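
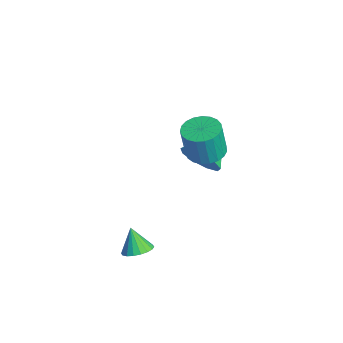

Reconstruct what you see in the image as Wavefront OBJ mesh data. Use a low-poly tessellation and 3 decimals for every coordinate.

v 1.462 1.086 1.479
v 2.146 0.621 1.408
v 2.142 0.389 2.89
v 1.458 0.854 2.961
v 2.278 0.936 1.458
v 2.274 0.704 2.939
v 2.269 1.277 1.511
v 2.265 1.045 2.993
v 2.12 1.585 1.559
v 2.117 1.352 3.041
v 1.858 1.807 1.593
v 1.854 1.574 3.075
v 1.527 1.904 1.608
v 1.524 1.671 3.089
v 1.185 1.859 1.6
v 1.181 1.627 3.082
v 0.891 1.681 1.571
v 0.887 1.449 3.053
v 0.695 1.401 1.527
v 0.691 1.168 3.008
v 0.632 1.065 1.474
v 0.628 0.833 2.956
v 0.713 0.734 1.422
v 0.709 0.501 2.904
v 0.923 0.463 1.38
v 0.919 0.231 2.862
v 1.226 0.3 1.355
v 1.222 0.068 2.837
v 1.57 0.273 1.352
v 1.566 0.041 2.834
v 1.895 0.387 1.37
v 1.892 0.154 2.852
v -1.142 1.787 -1.652
v -0.662 1.643 -0.798
v -2.098 3.133 -0.888
v -0.329 2.095 -1.178
v -0.377 2.402 -1.78
v -0.783 2.421 -2.321
v -1.356 2.144 -2.55
v -1.83 1.699 -2.359
v -1.981 1.295 -1.836
v -1.74 1.121 -1.228
v -1.219 1.259 -0.818
v 2.219 -2.056 -3.334
v 2.812 -2.112 -3.005
v 1.661 -2.164 -2.346
v 2.761 -1.814 -3.001
v 2.602 -1.563 -3.063
v 2.368 -1.411 -3.179
v 2.105 -1.385 -3.325
v 1.864 -1.493 -3.473
v 1.693 -1.712 -3.594
v 1.627 -1.999 -3.663
v 1.678 -2.297 -3.667
v 1.836 -2.548 -3.605
v 2.071 -2.701 -3.489
v 2.334 -2.726 -3.343
v 2.575 -2.618 -3.195
v 2.746 -2.399 -3.074
f 2 1 5
f 2 5 3
f 3 5 6
f 3 6 4
f 5 1 7
f 5 7 6
f 6 7 8
f 6 8 4
f 7 1 9
f 7 9 8
f 8 9 10
f 8 10 4
f 9 1 11
f 9 11 10
f 10 11 12
f 10 12 4
f 11 1 13
f 11 13 12
f 12 13 14
f 12 14 4
f 13 1 15
f 13 15 14
f 14 15 16
f 14 16 4
f 15 1 17
f 15 17 16
f 16 17 18
f 16 18 4
f 17 1 19
f 17 19 18
f 18 19 20
f 18 20 4
f 19 1 21
f 19 21 20
f 20 21 22
f 20 22 4
f 21 1 23
f 21 23 22
f 22 23 24
f 22 24 4
f 23 1 25
f 23 25 24
f 24 25 26
f 24 26 4
f 25 1 27
f 25 27 26
f 26 27 28
f 26 28 4
f 27 1 29
f 27 29 28
f 28 29 30
f 28 30 4
f 29 1 31
f 29 31 30
f 30 31 32
f 30 32 4
f 31 1 2
f 31 2 32
f 32 2 3
f 32 3 4
f 34 33 36
f 34 36 35
f 36 33 37
f 36 37 35
f 37 33 38
f 37 38 35
f 38 33 39
f 38 39 35
f 39 33 40
f 39 40 35
f 40 33 41
f 40 41 35
f 41 33 42
f 41 42 35
f 42 33 43
f 42 43 35
f 43 33 34
f 43 34 35
f 45 44 47
f 45 47 46
f 47 44 48
f 47 48 46
f 48 44 49
f 48 49 46
f 49 44 50
f 49 50 46
f 50 44 51
f 50 51 46
f 51 44 52
f 51 52 46
f 52 44 53
f 52 53 46
f 53 44 54
f 53 54 46
f 54 44 55
f 54 55 46
f 55 44 56
f 55 56 46
f 56 44 57
f 56 57 46
f 57 44 58
f 57 58 46
f 58 44 59
f 58 59 46
f 59 44 45
f 59 45 46



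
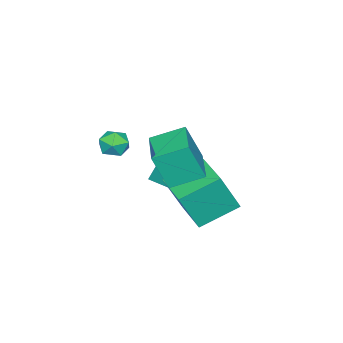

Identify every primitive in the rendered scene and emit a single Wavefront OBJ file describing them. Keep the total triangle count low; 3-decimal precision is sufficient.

v -0.182 -2.731 2.033
v 0.415 -3.04 2.044
v -0.635 -3.62 1.596
v -0.038 -3.929 1.607
v -0.357 -3.795 2.184
v -0.077 -3.246 2.454
v -0.143 -3.414 1.186
v 0.137 -2.865 1.456
v 0.44 -3.463 1.52
v 0.307 -3.698 2.136
v -0.527 -2.962 1.504
v -0.66 -3.197 2.12
v -0.101 0.443 2.481
v 0.214 -0.062 3.955
v 1.299 1.475 2.536
v 1.614 0.97 4.01
v 0.666 -0.57 1.97
v 0.981 -1.075 3.444
v 2.066 0.462 2.025
v 2.381 -0.043 3.499
v -3.235 -3.598 -1.323
v -3.318 -3.23 -0.364
v -3.548 -2.477 -1.78
v -3.632 -2.11 -0.821
v -2.328 -3.35 -1.339
v -2.412 -2.983 -0.38
v -2.642 -2.23 -1.796
v -2.725 -1.862 -0.837
v -0.019 -0.332 -0.446
v 0.571 -0.797 1.168
v -1.262 0.595 0.275
v -0.672 0.131 1.889
v 0.992 1.009 -0.429
v 1.582 0.545 1.185
v -0.251 1.937 0.292
v 0.339 1.472 1.906
f 1 12 6
f 1 6 2
f 1 2 8
f 1 8 11
f 1 11 12
f 2 6 10
f 6 12 5
f 12 11 3
f 11 8 7
f 8 2 9
f 4 10 5
f 4 5 3
f 4 3 7
f 4 7 9
f 4 9 10
f 5 10 6
f 3 5 12
f 7 3 11
f 9 7 8
f 10 9 2
f 14 16 13
f 17 14 13
f 13 16 15
f 15 17 13
f 14 20 16
f 18 14 17
f 18 20 14
f 16 20 15
f 19 17 15
f 15 20 19
f 19 18 17
f 20 18 19
f 22 24 21
f 25 22 21
f 21 24 23
f 23 25 21
f 22 28 24
f 26 22 25
f 26 28 22
f 24 28 23
f 27 25 23
f 23 28 27
f 27 26 25
f 28 26 27
f 30 32 29
f 33 30 29
f 29 32 31
f 31 33 29
f 30 36 32
f 34 30 33
f 34 36 30
f 32 36 31
f 35 33 31
f 31 36 35
f 35 34 33
f 36 34 35



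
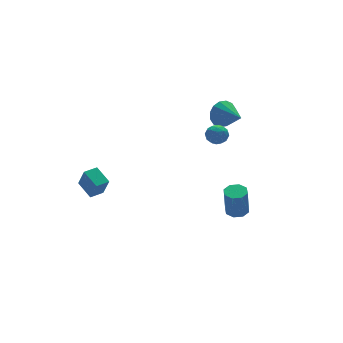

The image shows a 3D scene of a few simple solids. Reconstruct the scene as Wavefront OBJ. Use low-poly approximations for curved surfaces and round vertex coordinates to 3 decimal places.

v 3.681 0.411 2.356
v 4.043 0.707 3.137
v 3.919 -1.111 2.824
v 3.582 0.662 3.226
v 3.148 0.55 3.081
v 2.857 0.4 2.743
v 2.786 0.254 2.3
v 2.955 0.149 1.873
v 3.319 0.115 1.576
v 3.779 0.16 1.487
v 4.213 0.272 1.632
v 4.505 0.422 1.97
v 4.575 0.568 2.412
v 4.406 0.673 2.839
v 2.335 -0.647 2.226
v 2.908 -1.019 2.191
v 1.732 -1.561 2.069
v 2.305 -1.933 2.034
v 2.114 -1.654 2.628
v 2.487 -1.089 2.725
v 2.153 -1.491 1.535
v 2.526 -0.926 1.632
v 2.795 -1.541 1.764
v 2.771 -1.641 2.44
v 1.869 -0.939 1.82
v 1.845 -1.039 2.496
v 2.674 -0.753 2.223
v 1.966 -1.827 2.037
v 1.854 -1.663 2.387
v 2.19 -1.881 2.366
v 2.427 -0.794 2.536
v 2.763 -1.013 2.516
v 2.297 -1.386 2.773
v 1.877 -1.567 1.744
v 2.213 -1.786 1.724
v 2.45 -0.699 1.894
v 2.786 -0.917 1.873
v 2.343 -1.194 1.487
v 2.945 -1.278 1.951
v 2.59 -1.815 1.858
v 2.501 -1.555 1.565
v 2.72 -1.224 1.622
v 2.931 -1.337 2.348
v 2.576 -1.874 2.255
v 2.464 -1.71 2.605
v 2.683 -1.378 2.662
v 2.864 -1.644 2.097
v 2.064 -0.706 2.005
v 1.709 -1.243 1.912
v 1.957 -1.202 1.598
v 2.176 -0.87 1.655
v 2.05 -0.765 2.402
v 1.695 -1.302 2.309
v 1.92 -1.356 2.638
v 2.139 -1.025 2.695
v 1.776 -0.936 2.163
v 2.695 -2.877 -3.145
v 3.149 -3.37 -3.137
v 2.939 -3.535 -1.407
v 2.485 -3.043 -1.415
v 3.36 -2.908 -3.067
v 3.15 -3.073 -1.337
v 3.181 -2.428 -3.043
v 2.971 -2.593 -1.313
v 2.718 -2.211 -3.078
v 2.507 -2.376 -1.349
v 2.241 -2.385 -3.153
v 2.031 -2.55 -1.423
v 2.03 -2.847 -3.223
v 1.82 -3.012 -1.493
v 2.209 -3.327 -3.247
v 1.999 -3.492 -1.517
v 2.673 -3.544 -3.211
v 2.462 -3.709 -1.482
v -4.233 0.867 -2.016
v -4.142 0.309 -0.79
v -4.399 1.962 -1.505
v -4.307 1.405 -0.279
v -3.393 0.995 -2.021
v -3.301 0.438 -0.795
v -3.558 2.091 -1.51
v -3.467 1.533 -0.284
f 2 1 4
f 2 4 3
f 4 1 5
f 4 5 3
f 5 1 6
f 5 6 3
f 6 1 7
f 6 7 3
f 7 1 8
f 7 8 3
f 8 1 9
f 8 9 3
f 9 1 10
f 9 10 3
f 10 1 11
f 10 11 3
f 11 1 12
f 11 12 3
f 12 1 13
f 12 13 3
f 13 1 14
f 13 14 3
f 14 1 2
f 14 2 3
f 15 52 31
f 52 26 55
f 31 55 20
f 52 55 31
f 15 31 27
f 31 20 32
f 27 32 16
f 31 32 27
f 15 27 36
f 27 16 37
f 36 37 22
f 27 37 36
f 15 36 48
f 36 22 51
f 48 51 25
f 36 51 48
f 15 48 52
f 48 25 56
f 52 56 26
f 48 56 52
f 16 32 43
f 32 20 46
f 43 46 24
f 32 46 43
f 20 55 33
f 55 26 54
f 33 54 19
f 55 54 33
f 26 56 53
f 56 25 49
f 53 49 17
f 56 49 53
f 25 51 50
f 51 22 38
f 50 38 21
f 51 38 50
f 22 37 42
f 37 16 39
f 42 39 23
f 37 39 42
f 18 44 30
f 44 24 45
f 30 45 19
f 44 45 30
f 18 30 28
f 30 19 29
f 28 29 17
f 30 29 28
f 18 28 35
f 28 17 34
f 35 34 21
f 28 34 35
f 18 35 40
f 35 21 41
f 40 41 23
f 35 41 40
f 18 40 44
f 40 23 47
f 44 47 24
f 40 47 44
f 19 45 33
f 45 24 46
f 33 46 20
f 45 46 33
f 17 29 53
f 29 19 54
f 53 54 26
f 29 54 53
f 21 34 50
f 34 17 49
f 50 49 25
f 34 49 50
f 23 41 42
f 41 21 38
f 42 38 22
f 41 38 42
f 24 47 43
f 47 23 39
f 43 39 16
f 47 39 43
f 58 57 61
f 58 61 59
f 59 61 62
f 59 62 60
f 61 57 63
f 61 63 62
f 62 63 64
f 62 64 60
f 63 57 65
f 63 65 64
f 64 65 66
f 64 66 60
f 65 57 67
f 65 67 66
f 66 67 68
f 66 68 60
f 67 57 69
f 67 69 68
f 68 69 70
f 68 70 60
f 69 57 71
f 69 71 70
f 70 71 72
f 70 72 60
f 71 57 73
f 71 73 72
f 72 73 74
f 72 74 60
f 73 57 58
f 73 58 74
f 74 58 59
f 74 59 60
f 76 78 75
f 79 76 75
f 75 78 77
f 77 79 75
f 76 82 78
f 80 76 79
f 80 82 76
f 78 82 77
f 81 79 77
f 77 82 81
f 81 80 79
f 82 80 81



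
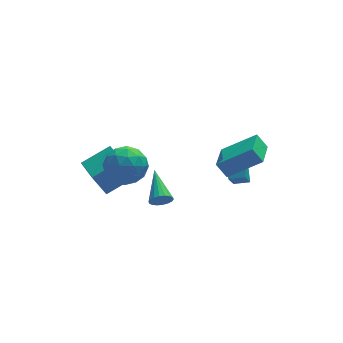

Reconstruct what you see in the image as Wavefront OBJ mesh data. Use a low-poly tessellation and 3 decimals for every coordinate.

v -4.122 0.02 -3.622
v -4.822 0.025 -2.117
v -4.352 1.519 -3.734
v -5.052 1.524 -2.229
v -2.548 0.316 -2.891
v -3.248 0.321 -1.386
v -2.778 1.815 -3.003
v -3.478 1.82 -1.498
v -4.23 -2.199 1.454
v -3.63 -2.539 2.37
v -4.09 -3.901 0.73
v -3.49 -4.241 1.646
v -4.604 -3.991 1.751
v -4.69 -2.939 2.198
v -3.03 -3.501 0.902
v -3.116 -2.449 1.349
v -2.888 -3.344 2.028
v -3.861 -3.647 2.553
v -3.859 -2.793 0.547
v -4.832 -3.096 1.072
v -3.942 -2.22 1.976
v -3.778 -4.22 1.124
v -4.433 -4.073 1.186
v -4.08 -4.273 1.724
v -4.565 -2.455 1.875
v -4.213 -2.655 2.413
v -4.785 -3.508 2.049
v -3.507 -3.785 0.687
v -3.155 -3.985 1.225
v -3.64 -2.167 1.376
v -3.287 -2.367 1.914
v -2.935 -2.932 1.051
v -3.154 -2.893 2.313
v -3.072 -3.893 1.887
v -2.801 -3.458 1.45
v -2.852 -2.84 1.713
v -3.725 -3.071 2.621
v -3.643 -4.071 2.196
v -4.298 -3.924 2.258
v -4.348 -3.306 2.521
v -3.289 -3.544 2.42
v -4.077 -2.369 0.904
v -3.995 -3.369 0.479
v -3.372 -3.134 0.579
v -3.422 -2.516 0.842
v -4.648 -2.547 1.213
v -4.566 -3.547 0.787
v -4.868 -3.6 1.387
v -4.919 -2.982 1.65
v -4.431 -2.896 0.68
v -1.652 -1.285 -3.542
v -1.268 -1.491 -3.086
v -1.508 0.585 -2.818
v -1.09 -1.424 -3.293
v -1.023 -1.331 -3.548
v -1.081 -1.228 -3.803
v -1.252 -1.136 -4.005
v -1.502 -1.074 -4.116
v -1.782 -1.054 -4.113
v -2.035 -1.079 -3.997
v -2.213 -1.145 -3.791
v -2.28 -1.239 -3.535
v -2.222 -1.342 -3.281
v -2.052 -1.434 -3.078
v -1.802 -1.496 -2.967
v -1.522 -1.516 -2.97
v 2.088 -1.222 -3.172
v 1.589 -1.97 -1.983
v 2.327 0.276 -2.131
v 1.828 -0.472 -0.942
v 2.872 -1.468 -2.998
v 2.373 -2.216 -1.809
v 3.111 0.03 -1.957
v 2.612 -0.718 -0.768
v 0.72 -4.521 0.729
v 0.289 -4.154 1.454
v 1.413 -3.03 0.385
v 0.983 -2.663 1.11
v 2.337 -4.997 1.93
v 1.907 -4.63 2.655
v 3.031 -3.506 1.586
v 2.6 -3.139 2.311
f 2 4 1
f 5 2 1
f 1 4 3
f 3 5 1
f 2 8 4
f 6 2 5
f 6 8 2
f 4 8 3
f 7 5 3
f 3 8 7
f 7 6 5
f 8 6 7
f 9 46 25
f 46 20 49
f 25 49 14
f 46 49 25
f 9 25 21
f 25 14 26
f 21 26 10
f 25 26 21
f 9 21 30
f 21 10 31
f 30 31 16
f 21 31 30
f 9 30 42
f 30 16 45
f 42 45 19
f 30 45 42
f 9 42 46
f 42 19 50
f 46 50 20
f 42 50 46
f 10 26 37
f 26 14 40
f 37 40 18
f 26 40 37
f 14 49 27
f 49 20 48
f 27 48 13
f 49 48 27
f 20 50 47
f 50 19 43
f 47 43 11
f 50 43 47
f 19 45 44
f 45 16 32
f 44 32 15
f 45 32 44
f 16 31 36
f 31 10 33
f 36 33 17
f 31 33 36
f 12 38 24
f 38 18 39
f 24 39 13
f 38 39 24
f 12 24 22
f 24 13 23
f 22 23 11
f 24 23 22
f 12 22 29
f 22 11 28
f 29 28 15
f 22 28 29
f 12 29 34
f 29 15 35
f 34 35 17
f 29 35 34
f 12 34 38
f 34 17 41
f 38 41 18
f 34 41 38
f 13 39 27
f 39 18 40
f 27 40 14
f 39 40 27
f 11 23 47
f 23 13 48
f 47 48 20
f 23 48 47
f 15 28 44
f 28 11 43
f 44 43 19
f 28 43 44
f 17 35 36
f 35 15 32
f 36 32 16
f 35 32 36
f 18 41 37
f 41 17 33
f 37 33 10
f 41 33 37
f 52 51 54
f 52 54 53
f 54 51 55
f 54 55 53
f 55 51 56
f 55 56 53
f 56 51 57
f 56 57 53
f 57 51 58
f 57 58 53
f 58 51 59
f 58 59 53
f 59 51 60
f 59 60 53
f 60 51 61
f 60 61 53
f 61 51 62
f 61 62 53
f 62 51 63
f 62 63 53
f 63 51 64
f 63 64 53
f 64 51 65
f 64 65 53
f 65 51 66
f 65 66 53
f 66 51 52
f 66 52 53
f 68 70 67
f 71 68 67
f 67 70 69
f 69 71 67
f 68 74 70
f 72 68 71
f 72 74 68
f 70 74 69
f 73 71 69
f 69 74 73
f 73 72 71
f 74 72 73
f 76 78 75
f 79 76 75
f 75 78 77
f 77 79 75
f 76 82 78
f 80 76 79
f 80 82 76
f 78 82 77
f 81 79 77
f 77 82 81
f 81 80 79
f 82 80 81



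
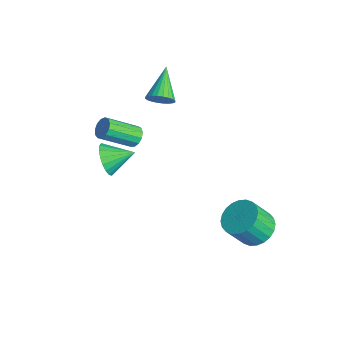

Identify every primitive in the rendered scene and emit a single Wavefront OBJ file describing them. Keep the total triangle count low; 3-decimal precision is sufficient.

v -2.503 -0.901 -0.119
v -2.272 -0.605 0.336
v -2.466 -2.143 1.434
v -2.697 -2.439 0.979
v -2.601 -0.555 0.348
v -2.794 -2.093 1.447
v -2.898 -0.614 0.212
v -3.092 -2.152 1.311
v -3.07 -0.765 -0.029
v -3.264 -2.303 1.07
v -3.062 -0.959 -0.299
v -3.256 -2.497 0.8
v -2.877 -1.134 -0.512
v -3.07 -2.672 0.587
v -2.573 -1.236 -0.6
v -2.766 -2.774 0.498
v -2.247 -1.231 -0.536
v -2.44 -2.769 0.563
v -2.002 -1.121 -0.339
v -2.196 -2.659 0.759
v -1.916 -0.942 -0.073
v -2.11 -2.48 1.026
v -2.017 -0.749 0.179
v -2.211 -2.287 1.277
v 2.717 3.085 -3.836
v 3.47 3.611 -3.442
v 3.416 2.722 -2.15
v 2.663 2.195 -2.544
v 3.162 3.814 -3.316
v 3.108 2.924 -2.023
v 2.785 3.905 -3.268
v 2.731 3.015 -1.976
v 2.399 3.872 -3.308
v 2.345 2.982 -2.015
v 2.06 3.719 -3.427
v 2.006 2.829 -2.135
v 1.822 3.469 -3.609
v 1.768 2.579 -2.317
v 1.72 3.161 -3.826
v 1.666 2.271 -2.533
v 1.77 2.841 -4.044
v 1.716 1.951 -2.751
v 1.964 2.558 -4.23
v 1.91 1.669 -2.938
v 2.272 2.356 -4.357
v 2.218 1.466 -3.064
v 2.649 2.265 -4.404
v 2.595 1.375 -3.112
v 3.035 2.298 -4.365
v 2.981 1.408 -3.072
v 3.374 2.451 -4.245
v 3.32 1.561 -2.953
v 3.612 2.701 -4.063
v 3.558 1.811 -2.771
v 3.714 3.009 -3.847
v 3.66 2.119 -2.554
v 3.664 3.329 -3.629
v 3.61 2.439 -2.336
v -2.613 0.415 2.159
v -2.14 0.657 2.645
v -4.027 1.285 3.101
v -2.137 0.865 2.457
v -2.206 1.005 2.223
v -2.337 1.055 1.98
v -2.511 1.008 1.764
v -2.699 0.87 1.608
v -2.875 0.663 1.536
v -3.011 0.418 1.559
v -3.086 0.173 1.673
v -3.089 -0.036 1.861
v -3.019 -0.176 2.094
v -2.888 -0.226 2.337
v -2.715 -0.179 2.554
v -2.526 -0.041 2.709
v -2.351 0.166 2.782
v -2.215 0.411 2.759
v -0.49 -3.045 0.918
v -0.128 -3.471 1.61
v -0.03 -1.835 1.422
v 0.165 -3.472 1.343
v 0.328 -3.388 0.992
v 0.329 -3.236 0.626
v 0.167 -3.046 0.318
v -0.124 -2.856 0.129
v -0.488 -2.704 0.096
v -0.853 -2.619 0.226
v -1.146 -2.619 0.493
v -1.309 -2.703 0.844
v -1.31 -2.855 1.21
v -1.148 -3.044 1.518
v -0.857 -3.234 1.707
v -0.493 -3.387 1.74
f 2 1 5
f 2 5 3
f 3 5 6
f 3 6 4
f 5 1 7
f 5 7 6
f 6 7 8
f 6 8 4
f 7 1 9
f 7 9 8
f 8 9 10
f 8 10 4
f 9 1 11
f 9 11 10
f 10 11 12
f 10 12 4
f 11 1 13
f 11 13 12
f 12 13 14
f 12 14 4
f 13 1 15
f 13 15 14
f 14 15 16
f 14 16 4
f 15 1 17
f 15 17 16
f 16 17 18
f 16 18 4
f 17 1 19
f 17 19 18
f 18 19 20
f 18 20 4
f 19 1 21
f 19 21 20
f 20 21 22
f 20 22 4
f 21 1 23
f 21 23 22
f 22 23 24
f 22 24 4
f 23 1 2
f 23 2 24
f 24 2 3
f 24 3 4
f 26 25 29
f 26 29 27
f 27 29 30
f 27 30 28
f 29 25 31
f 29 31 30
f 30 31 32
f 30 32 28
f 31 25 33
f 31 33 32
f 32 33 34
f 32 34 28
f 33 25 35
f 33 35 34
f 34 35 36
f 34 36 28
f 35 25 37
f 35 37 36
f 36 37 38
f 36 38 28
f 37 25 39
f 37 39 38
f 38 39 40
f 38 40 28
f 39 25 41
f 39 41 40
f 40 41 42
f 40 42 28
f 41 25 43
f 41 43 42
f 42 43 44
f 42 44 28
f 43 25 45
f 43 45 44
f 44 45 46
f 44 46 28
f 45 25 47
f 45 47 46
f 46 47 48
f 46 48 28
f 47 25 49
f 47 49 48
f 48 49 50
f 48 50 28
f 49 25 51
f 49 51 50
f 50 51 52
f 50 52 28
f 51 25 53
f 51 53 52
f 52 53 54
f 52 54 28
f 53 25 55
f 53 55 54
f 54 55 56
f 54 56 28
f 55 25 57
f 55 57 56
f 56 57 58
f 56 58 28
f 57 25 26
f 57 26 58
f 58 26 27
f 58 27 28
f 60 59 62
f 60 62 61
f 62 59 63
f 62 63 61
f 63 59 64
f 63 64 61
f 64 59 65
f 64 65 61
f 65 59 66
f 65 66 61
f 66 59 67
f 66 67 61
f 67 59 68
f 67 68 61
f 68 59 69
f 68 69 61
f 69 59 70
f 69 70 61
f 70 59 71
f 70 71 61
f 71 59 72
f 71 72 61
f 72 59 73
f 72 73 61
f 73 59 74
f 73 74 61
f 74 59 75
f 74 75 61
f 75 59 76
f 75 76 61
f 76 59 60
f 76 60 61
f 78 77 80
f 78 80 79
f 80 77 81
f 80 81 79
f 81 77 82
f 81 82 79
f 82 77 83
f 82 83 79
f 83 77 84
f 83 84 79
f 84 77 85
f 84 85 79
f 85 77 86
f 85 86 79
f 86 77 87
f 86 87 79
f 87 77 88
f 87 88 79
f 88 77 89
f 88 89 79
f 89 77 90
f 89 90 79
f 90 77 91
f 90 91 79
f 91 77 92
f 91 92 79
f 92 77 78
f 92 78 79



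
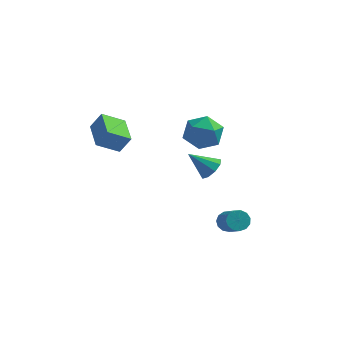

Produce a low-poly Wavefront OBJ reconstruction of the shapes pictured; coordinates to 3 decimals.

v 0.008 4.168 0.614
v 1.204 4.217 0.438
v 0.276 2.903 2.082
v 1.472 2.952 1.906
v 0.885 3.914 2.344
v 0.719 4.696 1.437
v 0.761 2.424 1.083
v 0.595 3.206 0.176
v 1.669 3.139 0.728
v 1.746 4.06 1.507
v -0.266 3.06 1.013
v -0.189 3.981 1.792
v -2.674 -0.839 2.175
v -3.764 -1.436 2.923
v -3.423 0.795 2.39
v -4.512 0.197 3.138
v -2.088 -0.697 3.142
v -3.177 -1.295 3.89
v -2.836 0.936 3.357
v -3.926 0.339 4.105
v 2.572 1.562 -4.187
v 3.019 1.404 -4.661
v 3.794 0.139 -3.506
v 3.348 0.298 -3.033
v 3.173 1.683 -4.459
v 3.948 0.418 -3.304
v 3.136 1.924 -4.17
v 3.912 0.659 -3.016
v 2.92 2.05 -3.887
v 3.696 0.785 -2.733
v 2.594 2.021 -3.7
v 3.37 0.756 -2.545
v 2.261 1.847 -3.667
v 3.036 0.582 -2.512
v 2.026 1.582 -3.799
v 2.802 0.317 -2.644
v 1.965 1.311 -4.055
v 2.741 0.046 -2.9
v 2.097 1.12 -4.353
v 2.873 -0.145 -3.198
v 2.379 1.069 -4.598
v 3.155 -0.195 -3.443
v 2.723 1.175 -4.713
v 3.499 -0.09 -3.558
v 2.077 -0.732 1.555
v 2.594 -0.929 2.09
v 0.923 -0.908 2.605
v 2.519 -0.407 2.095
v 2.237 -0.038 1.847
v 1.88 0.006 1.462
v 1.615 -0.295 1.121
v 1.566 -0.801 0.983
v 1.756 -1.275 1.112
v 2.096 -1.495 1.449
v 2.427 -1.358 1.835
f 1 12 6
f 1 6 2
f 1 2 8
f 1 8 11
f 1 11 12
f 2 6 10
f 6 12 5
f 12 11 3
f 11 8 7
f 8 2 9
f 4 10 5
f 4 5 3
f 4 3 7
f 4 7 9
f 4 9 10
f 5 10 6
f 3 5 12
f 7 3 11
f 9 7 8
f 10 9 2
f 14 16 13
f 17 14 13
f 13 16 15
f 15 17 13
f 14 20 16
f 18 14 17
f 18 20 14
f 16 20 15
f 19 17 15
f 15 20 19
f 19 18 17
f 20 18 19
f 22 21 25
f 22 25 23
f 23 25 26
f 23 26 24
f 25 21 27
f 25 27 26
f 26 27 28
f 26 28 24
f 27 21 29
f 27 29 28
f 28 29 30
f 28 30 24
f 29 21 31
f 29 31 30
f 30 31 32
f 30 32 24
f 31 21 33
f 31 33 32
f 32 33 34
f 32 34 24
f 33 21 35
f 33 35 34
f 34 35 36
f 34 36 24
f 35 21 37
f 35 37 36
f 36 37 38
f 36 38 24
f 37 21 39
f 37 39 38
f 38 39 40
f 38 40 24
f 39 21 41
f 39 41 40
f 40 41 42
f 40 42 24
f 41 21 43
f 41 43 42
f 42 43 44
f 42 44 24
f 43 21 22
f 43 22 44
f 44 22 23
f 44 23 24
f 46 45 48
f 46 48 47
f 48 45 49
f 48 49 47
f 49 45 50
f 49 50 47
f 50 45 51
f 50 51 47
f 51 45 52
f 51 52 47
f 52 45 53
f 52 53 47
f 53 45 54
f 53 54 47
f 54 45 55
f 54 55 47
f 55 45 46
f 55 46 47



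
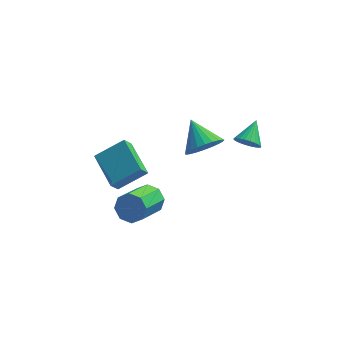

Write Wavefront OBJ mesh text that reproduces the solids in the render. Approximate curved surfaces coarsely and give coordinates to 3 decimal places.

v -2.314 -2.794 -2.42
v -1.807 -2.588 -1.732
v -2.598 -4.321 -0.631
v -3.106 -4.526 -1.32
v -2.412 -2.293 -1.703
v -3.203 -4.026 -0.602
v -2.96 -2.292 -2.095
v -3.751 -4.025 -0.994
v -3.13 -2.584 -2.677
v -3.921 -4.317 -1.576
v -2.822 -2.999 -3.109
v -3.613 -4.732 -2.008
v -2.217 -3.294 -3.138
v -3.008 -5.027 -2.037
v -1.669 -3.295 -2.746
v -2.46 -5.028 -1.645
v -1.499 -3.003 -2.164
v -2.29 -4.736 -1.063
v 0.458 -2.142 1.502
v 0.848 -2.562 2.393
v -0.298 -0.858 2.438
v 1.153 -2.304 2.285
v 1.352 -2.022 2.059
v 1.415 -1.757 1.747
v 1.332 -1.551 1.398
v 1.116 -1.435 1.065
v 0.8 -1.427 0.798
v 0.432 -1.527 0.638
v 0.068 -1.721 0.61
v -0.237 -1.979 0.718
v -0.436 -2.262 0.945
v -0.499 -2.527 1.256
v -0.416 -2.733 1.605
v -0.2 -2.849 1.939
v 0.116 -2.857 2.205
v 0.484 -2.757 2.365
v -3.795 -3.351 -1.023
v -4.12 -3.769 -0.284
v -4.752 -1.585 -0.445
v -5.078 -2.004 0.294
v -2.322 -2.856 -0.094
v -2.648 -3.275 0.645
v -3.28 -1.091 0.484
v -3.605 -1.509 1.223
v 2.56 -3.733 3.635
v 3.225 -3.98 3.652
v 2.96 -2.607 4.345
v 3.228 -3.834 3.417
v 3.129 -3.671 3.216
v 2.944 -3.519 3.078
v 2.7 -3.398 3.025
v 2.435 -3.329 3.065
v 2.188 -3.322 3.192
v 1.999 -3.376 3.386
v 1.894 -3.486 3.618
v 1.891 -3.633 3.853
v 1.99 -3.795 4.055
v 2.176 -3.948 4.193
v 2.42 -4.068 4.246
v 2.685 -4.137 4.206
v 2.931 -4.145 4.079
v 3.121 -4.09 3.885
f 2 1 5
f 2 5 3
f 3 5 6
f 3 6 4
f 5 1 7
f 5 7 6
f 6 7 8
f 6 8 4
f 7 1 9
f 7 9 8
f 8 9 10
f 8 10 4
f 9 1 11
f 9 11 10
f 10 11 12
f 10 12 4
f 11 1 13
f 11 13 12
f 12 13 14
f 12 14 4
f 13 1 15
f 13 15 14
f 14 15 16
f 14 16 4
f 15 1 17
f 15 17 16
f 16 17 18
f 16 18 4
f 17 1 2
f 17 2 18
f 18 2 3
f 18 3 4
f 20 19 22
f 20 22 21
f 22 19 23
f 22 23 21
f 23 19 24
f 23 24 21
f 24 19 25
f 24 25 21
f 25 19 26
f 25 26 21
f 26 19 27
f 26 27 21
f 27 19 28
f 27 28 21
f 28 19 29
f 28 29 21
f 29 19 30
f 29 30 21
f 30 19 31
f 30 31 21
f 31 19 32
f 31 32 21
f 32 19 33
f 32 33 21
f 33 19 34
f 33 34 21
f 34 19 35
f 34 35 21
f 35 19 36
f 35 36 21
f 36 19 20
f 36 20 21
f 38 40 37
f 41 38 37
f 37 40 39
f 39 41 37
f 38 44 40
f 42 38 41
f 42 44 38
f 40 44 39
f 43 41 39
f 39 44 43
f 43 42 41
f 44 42 43
f 46 45 48
f 46 48 47
f 48 45 49
f 48 49 47
f 49 45 50
f 49 50 47
f 50 45 51
f 50 51 47
f 51 45 52
f 51 52 47
f 52 45 53
f 52 53 47
f 53 45 54
f 53 54 47
f 54 45 55
f 54 55 47
f 55 45 56
f 55 56 47
f 56 45 57
f 56 57 47
f 57 45 58
f 57 58 47
f 58 45 59
f 58 59 47
f 59 45 60
f 59 60 47
f 60 45 61
f 60 61 47
f 61 45 62
f 61 62 47
f 62 45 46
f 62 46 47



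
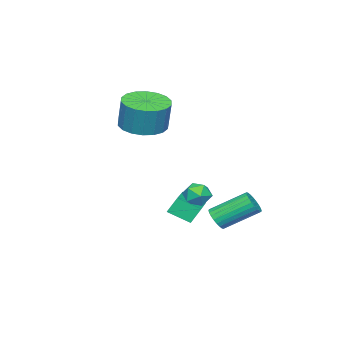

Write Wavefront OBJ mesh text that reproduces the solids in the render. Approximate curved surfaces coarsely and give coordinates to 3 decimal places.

v -2.501 -2.636 3.009
v -1.984 -1.75 2.744
v -1.782 -1.437 4.187
v -2.299 -2.324 4.451
v -2.432 -1.605 2.775
v -2.23 -1.292 4.218
v -2.893 -1.664 2.853
v -2.692 -1.351 4.295
v -3.277 -1.916 2.961
v -3.076 -1.603 4.404
v -3.507 -2.311 3.078
v -3.306 -1.998 4.521
v -3.538 -2.77 3.182
v -3.336 -2.457 4.625
v -3.363 -3.203 3.252
v -3.162 -2.89 4.694
v -3.018 -3.523 3.273
v -2.816 -3.21 4.716
v -2.57 -3.668 3.242
v -2.368 -3.355 4.685
v -2.108 -3.609 3.165
v -1.907 -3.296 4.607
v -1.724 -3.357 3.056
v -1.523 -3.044 4.499
v -1.494 -2.962 2.939
v -1.293 -2.649 4.382
v -1.464 -2.503 2.835
v -1.262 -2.19 4.278
v -1.638 -2.07 2.766
v -1.437 -1.757 4.208
v -3.364 -0.087 -1.188
v -3.022 -1.013 -0.658
v -1.591 0.795 -0.792
v -1.249 -0.13 -0.262
v -3.051 -0.39 -1.918
v -2.709 -1.315 -1.388
v -1.278 0.493 -1.522
v -0.936 -0.433 -0.992
v -1.749 1.411 -1.272
v -1.231 1.603 -1.094
v -2.033 2.88 -0.131
v -2.551 2.689 -0.308
v -1.261 1.725 -1.282
v -2.064 3.003 -0.319
v -1.366 1.8 -1.468
v -2.168 3.078 -0.505
v -1.529 1.815 -1.625
v -2.331 3.093 -0.661
v -1.725 1.769 -1.727
v -2.527 3.047 -0.764
v -1.925 1.669 -1.76
v -2.727 2.947 -0.797
v -2.098 1.529 -1.719
v -2.901 2.807 -0.756
v -2.218 1.371 -1.61
v -3.021 2.649 -0.647
v -2.267 1.22 -1.449
v -3.069 2.497 -0.486
v -2.236 1.097 -1.261
v -3.039 2.375 -0.298
v -2.132 1.022 -1.075
v -2.934 2.3 -0.112
v -1.969 1.007 -0.919
v -2.771 2.285 0.045
v -1.773 1.053 -0.816
v -2.575 2.331 0.147
v -1.573 1.153 -0.783
v -2.375 2.431 0.18
v -1.399 1.293 -0.824
v -2.202 2.571 0.139
v -1.279 1.451 -0.933
v -2.082 2.729 0.03
v -0.4 1.839 0.993
v -0.009 2.313 0.775
v 0.349 1.127 0.785
v 0.74 1.601 0.567
v 0.596 1.562 1.202
v 0.133 2.003 1.331
v 0.207 1.437 0.229
v -0.256 1.878 0.358
v 0.366 2.065 0.304
v 0.606 2.143 0.905
v -0.266 1.297 0.655
v -0.026 1.375 1.256
f 2 1 5
f 2 5 3
f 3 5 6
f 3 6 4
f 5 1 7
f 5 7 6
f 6 7 8
f 6 8 4
f 7 1 9
f 7 9 8
f 8 9 10
f 8 10 4
f 9 1 11
f 9 11 10
f 10 11 12
f 10 12 4
f 11 1 13
f 11 13 12
f 12 13 14
f 12 14 4
f 13 1 15
f 13 15 14
f 14 15 16
f 14 16 4
f 15 1 17
f 15 17 16
f 16 17 18
f 16 18 4
f 17 1 19
f 17 19 18
f 18 19 20
f 18 20 4
f 19 1 21
f 19 21 20
f 20 21 22
f 20 22 4
f 21 1 23
f 21 23 22
f 22 23 24
f 22 24 4
f 23 1 25
f 23 25 24
f 24 25 26
f 24 26 4
f 25 1 27
f 25 27 26
f 26 27 28
f 26 28 4
f 27 1 29
f 27 29 28
f 28 29 30
f 28 30 4
f 29 1 2
f 29 2 30
f 30 2 3
f 30 3 4
f 32 34 31
f 35 32 31
f 31 34 33
f 33 35 31
f 32 38 34
f 36 32 35
f 36 38 32
f 34 38 33
f 37 35 33
f 33 38 37
f 37 36 35
f 38 36 37
f 40 39 43
f 40 43 41
f 41 43 44
f 41 44 42
f 43 39 45
f 43 45 44
f 44 45 46
f 44 46 42
f 45 39 47
f 45 47 46
f 46 47 48
f 46 48 42
f 47 39 49
f 47 49 48
f 48 49 50
f 48 50 42
f 49 39 51
f 49 51 50
f 50 51 52
f 50 52 42
f 51 39 53
f 51 53 52
f 52 53 54
f 52 54 42
f 53 39 55
f 53 55 54
f 54 55 56
f 54 56 42
f 55 39 57
f 55 57 56
f 56 57 58
f 56 58 42
f 57 39 59
f 57 59 58
f 58 59 60
f 58 60 42
f 59 39 61
f 59 61 60
f 60 61 62
f 60 62 42
f 61 39 63
f 61 63 62
f 62 63 64
f 62 64 42
f 63 39 65
f 63 65 64
f 64 65 66
f 64 66 42
f 65 39 67
f 65 67 66
f 66 67 68
f 66 68 42
f 67 39 69
f 67 69 68
f 68 69 70
f 68 70 42
f 69 39 71
f 69 71 70
f 70 71 72
f 70 72 42
f 71 39 40
f 71 40 72
f 72 40 41
f 72 41 42
f 73 84 78
f 73 78 74
f 73 74 80
f 73 80 83
f 73 83 84
f 74 78 82
f 78 84 77
f 84 83 75
f 83 80 79
f 80 74 81
f 76 82 77
f 76 77 75
f 76 75 79
f 76 79 81
f 76 81 82
f 77 82 78
f 75 77 84
f 79 75 83
f 81 79 80
f 82 81 74



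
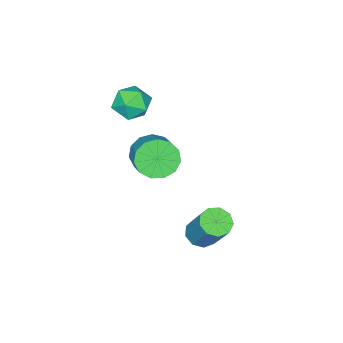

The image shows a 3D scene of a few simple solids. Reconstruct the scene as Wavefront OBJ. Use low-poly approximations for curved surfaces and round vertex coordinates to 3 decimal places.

v 1.076 -1.46 0.728
v 1.484 -1.44 0.091
v 1.896 -2.22 1.229
v 2.304 -2.2 0.592
v 2.257 -1.585 1.03
v 1.75 -1.115 0.72
v 1.63 -2.545 0.6
v 1.123 -2.075 0.29
v 1.826 -2.111 0.011
v 2.214 -1.517 0.277
v 1.166 -2.143 1.043
v 1.554 -1.549 1.309
v 1.305 -1.282 -2.031
v 1.788 -1.16 -2.657
v 2.437 -0.336 -1.996
v 1.955 -0.458 -1.369
v 1.451 -0.863 -2.696
v 2.1 -0.039 -2.035
v 1.068 -0.699 -2.524
v 1.717 0.125 -1.863
v 0.76 -0.72 -2.196
v 1.409 0.104 -1.535
v 0.626 -0.92 -1.815
v 1.275 -0.096 -1.153
v 0.707 -1.235 -1.502
v 1.356 -0.41 -0.841
v 0.978 -1.564 -1.357
v 1.627 -0.74 -0.696
v 1.353 -1.804 -1.426
v 2.002 -0.98 -0.765
v 1.713 -1.879 -1.687
v 2.362 -1.054 -1.026
v 1.944 -1.764 -2.057
v 2.593 -0.939 -1.396
v 1.972 -1.496 -2.418
v 2.621 -0.671 -1.757
v 2.139 1.656 -3.943
v 2.7 1.729 -4.109
v 3.002 2.597 -2.703
v 2.441 2.524 -2.537
v 2.474 2.033 -4.248
v 2.776 2.902 -2.842
v 2.092 2.161 -4.245
v 2.394 3.029 -2.838
v 1.731 2.052 -4.1
v 2.033 2.92 -2.694
v 1.561 1.758 -3.882
v 1.863 2.626 -2.476
v 1.662 1.416 -3.693
v 1.964 2.284 -2.286
v 1.986 1.186 -3.62
v 2.288 2.055 -2.214
v 2.381 1.177 -3.699
v 2.683 2.045 -2.293
v 2.664 1.391 -3.892
v 2.966 2.259 -2.486
f 1 12 6
f 1 6 2
f 1 2 8
f 1 8 11
f 1 11 12
f 2 6 10
f 6 12 5
f 12 11 3
f 11 8 7
f 8 2 9
f 4 10 5
f 4 5 3
f 4 3 7
f 4 7 9
f 4 9 10
f 5 10 6
f 3 5 12
f 7 3 11
f 9 7 8
f 10 9 2
f 14 13 17
f 14 17 15
f 15 17 18
f 15 18 16
f 17 13 19
f 17 19 18
f 18 19 20
f 18 20 16
f 19 13 21
f 19 21 20
f 20 21 22
f 20 22 16
f 21 13 23
f 21 23 22
f 22 23 24
f 22 24 16
f 23 13 25
f 23 25 24
f 24 25 26
f 24 26 16
f 25 13 27
f 25 27 26
f 26 27 28
f 26 28 16
f 27 13 29
f 27 29 28
f 28 29 30
f 28 30 16
f 29 13 31
f 29 31 30
f 30 31 32
f 30 32 16
f 31 13 33
f 31 33 32
f 32 33 34
f 32 34 16
f 33 13 35
f 33 35 34
f 34 35 36
f 34 36 16
f 35 13 14
f 35 14 36
f 36 14 15
f 36 15 16
f 38 37 41
f 38 41 39
f 39 41 42
f 39 42 40
f 41 37 43
f 41 43 42
f 42 43 44
f 42 44 40
f 43 37 45
f 43 45 44
f 44 45 46
f 44 46 40
f 45 37 47
f 45 47 46
f 46 47 48
f 46 48 40
f 47 37 49
f 47 49 48
f 48 49 50
f 48 50 40
f 49 37 51
f 49 51 50
f 50 51 52
f 50 52 40
f 51 37 53
f 51 53 52
f 52 53 54
f 52 54 40
f 53 37 55
f 53 55 54
f 54 55 56
f 54 56 40
f 55 37 38
f 55 38 56
f 56 38 39
f 56 39 40



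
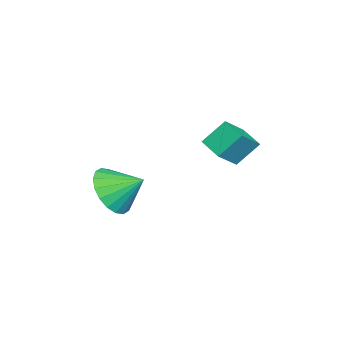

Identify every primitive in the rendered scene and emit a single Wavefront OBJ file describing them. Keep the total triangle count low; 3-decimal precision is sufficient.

v -1.364 -1.813 -2.175
v -0.933 -2.271 -1.49
v -1.316 -0.827 -1.545
v -0.619 -2.137 -1.723
v -0.452 -1.939 -2.046
v -0.465 -1.716 -2.394
v -0.657 -1.512 -2.699
v -0.988 -1.367 -2.9
v -1.394 -1.311 -2.957
v -1.794 -1.354 -2.86
v -2.109 -1.488 -2.627
v -2.276 -1.686 -2.304
v -2.263 -1.909 -1.956
v -2.071 -2.113 -1.651
v -1.739 -2.258 -1.45
v -1.333 -2.314 -1.392
v -1.76 1.36 -0.254
v -2.093 1.973 0.49
v -1.198 1.974 -0.507
v -1.531 2.587 0.237
v -1.049 0.973 0.383
v -1.382 1.586 1.127
v -0.487 1.587 0.13
v -0.82 2.2 0.874
f 2 1 4
f 2 4 3
f 4 1 5
f 4 5 3
f 5 1 6
f 5 6 3
f 6 1 7
f 6 7 3
f 7 1 8
f 7 8 3
f 8 1 9
f 8 9 3
f 9 1 10
f 9 10 3
f 10 1 11
f 10 11 3
f 11 1 12
f 11 12 3
f 12 1 13
f 12 13 3
f 13 1 14
f 13 14 3
f 14 1 15
f 14 15 3
f 15 1 16
f 15 16 3
f 16 1 2
f 16 2 3
f 18 20 17
f 21 18 17
f 17 20 19
f 19 21 17
f 18 24 20
f 22 18 21
f 22 24 18
f 20 24 19
f 23 21 19
f 19 24 23
f 23 22 21
f 24 22 23



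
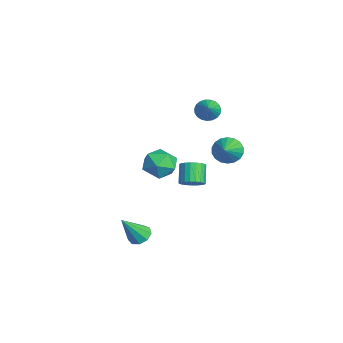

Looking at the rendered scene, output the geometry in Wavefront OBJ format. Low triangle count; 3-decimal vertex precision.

v -1.27 2.037 -2.502
v -0.907 1.534 -2.062
v -1.788 1.76 -1.078
v -2.15 2.263 -1.518
v -0.758 1.803 -1.991
v -1.639 2.029 -1.007
v -0.698 2.113 -2.007
v -1.578 2.339 -1.023
v -0.736 2.409 -2.11
v -1.617 2.635 -1.126
v -0.866 2.641 -2.28
v -1.747 2.868 -1.296
v -1.066 2.769 -2.488
v -1.947 2.995 -1.504
v -1.302 2.77 -2.699
v -2.183 2.996 -1.715
v -1.531 2.644 -2.876
v -2.412 2.871 -1.892
v -1.716 2.414 -2.988
v -2.597 2.64 -2.004
v -1.823 2.118 -3.016
v -2.704 2.344 -2.032
v -1.835 1.808 -2.955
v -2.716 2.034 -1.971
v -1.749 1.538 -2.816
v -2.63 1.764 -1.832
v -1.58 1.354 -2.623
v -2.461 1.58 -1.638
v -1.357 1.288 -2.408
v -2.238 1.514 -1.424
v -1.119 1.352 -2.21
v -2 1.578 -1.226
v 1.413 -1.477 -4.529
v 2.093 -1.605 -4.791
v 1.847 -2.563 -2.871
v 2.091 -1.181 -4.514
v 1.772 -0.896 -4.243
v 1.285 -0.883 -4.107
v 0.857 -1.147 -4.168
v 0.69 -1.566 -4.398
v 0.861 -1.943 -4.69
v 1.29 -2.101 -4.906
v 1.776 -1.968 -4.946
v 0.626 -0.154 1.711
v 1.154 0.658 1.203
v 1.626 -1.338 0.857
v 2.154 -0.526 0.349
v 2.291 -0.68 1.422
v 1.673 0.052 1.951
v 1.107 -0.732 0.109
v 0.489 -0 0.638
v 1.451 0.301 0.213
v 2.183 0.333 1.025
v 0.597 -1.013 1.035
v 1.329 -0.981 1.847
v 0.969 3.506 1.347
v 1.503 3.777 0.689
v 2.331 2.974 2.233
v 1.478 4.098 0.92
v 1.353 4.302 1.235
v 1.151 4.348 1.573
v 0.914 4.227 1.866
v 0.687 3.964 2.056
v 0.516 3.61 2.106
v 0.435 3.236 2.006
v 0.459 2.915 1.775
v 0.585 2.711 1.459
v 0.787 2.665 1.121
v 1.024 2.786 0.828
v 1.251 3.049 0.638
v 1.422 3.403 0.588
v -1.13 2.864 3.417
v -0.721 2.741 2.813
v 0.05 2.636 4.263
v -0.689 3.045 2.851
v -0.734 3.317 2.987
v -0.847 3.511 3.197
v -1.01 3.593 3.445
v -1.193 3.549 3.689
v -1.365 3.387 3.885
v -1.496 3.134 4
v -1.565 2.834 4.015
v -1.558 2.539 3.926
v -1.477 2.301 3.749
v -1.336 2.16 3.515
v -1.16 2.141 3.264
v -0.978 2.246 3.039
v -0.823 2.459 2.879
f 2 1 5
f 2 5 3
f 3 5 6
f 3 6 4
f 5 1 7
f 5 7 6
f 6 7 8
f 6 8 4
f 7 1 9
f 7 9 8
f 8 9 10
f 8 10 4
f 9 1 11
f 9 11 10
f 10 11 12
f 10 12 4
f 11 1 13
f 11 13 12
f 12 13 14
f 12 14 4
f 13 1 15
f 13 15 14
f 14 15 16
f 14 16 4
f 15 1 17
f 15 17 16
f 16 17 18
f 16 18 4
f 17 1 19
f 17 19 18
f 18 19 20
f 18 20 4
f 19 1 21
f 19 21 20
f 20 21 22
f 20 22 4
f 21 1 23
f 21 23 22
f 22 23 24
f 22 24 4
f 23 1 25
f 23 25 24
f 24 25 26
f 24 26 4
f 25 1 27
f 25 27 26
f 26 27 28
f 26 28 4
f 27 1 29
f 27 29 28
f 28 29 30
f 28 30 4
f 29 1 31
f 29 31 30
f 30 31 32
f 30 32 4
f 31 1 2
f 31 2 32
f 32 2 3
f 32 3 4
f 34 33 36
f 34 36 35
f 36 33 37
f 36 37 35
f 37 33 38
f 37 38 35
f 38 33 39
f 38 39 35
f 39 33 40
f 39 40 35
f 40 33 41
f 40 41 35
f 41 33 42
f 41 42 35
f 42 33 43
f 42 43 35
f 43 33 34
f 43 34 35
f 44 55 49
f 44 49 45
f 44 45 51
f 44 51 54
f 44 54 55
f 45 49 53
f 49 55 48
f 55 54 46
f 54 51 50
f 51 45 52
f 47 53 48
f 47 48 46
f 47 46 50
f 47 50 52
f 47 52 53
f 48 53 49
f 46 48 55
f 50 46 54
f 52 50 51
f 53 52 45
f 57 56 59
f 57 59 58
f 59 56 60
f 59 60 58
f 60 56 61
f 60 61 58
f 61 56 62
f 61 62 58
f 62 56 63
f 62 63 58
f 63 56 64
f 63 64 58
f 64 56 65
f 64 65 58
f 65 56 66
f 65 66 58
f 66 56 67
f 66 67 58
f 67 56 68
f 67 68 58
f 68 56 69
f 68 69 58
f 69 56 70
f 69 70 58
f 70 56 71
f 70 71 58
f 71 56 57
f 71 57 58
f 73 72 75
f 73 75 74
f 75 72 76
f 75 76 74
f 76 72 77
f 76 77 74
f 77 72 78
f 77 78 74
f 78 72 79
f 78 79 74
f 79 72 80
f 79 80 74
f 80 72 81
f 80 81 74
f 81 72 82
f 81 82 74
f 82 72 83
f 82 83 74
f 83 72 84
f 83 84 74
f 84 72 85
f 84 85 74
f 85 72 86
f 85 86 74
f 86 72 87
f 86 87 74
f 87 72 88
f 87 88 74
f 88 72 73
f 88 73 74



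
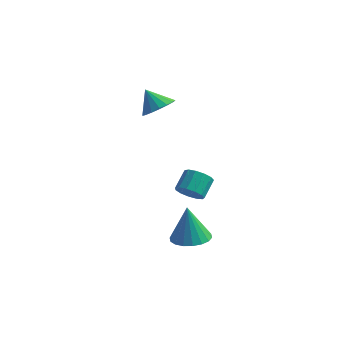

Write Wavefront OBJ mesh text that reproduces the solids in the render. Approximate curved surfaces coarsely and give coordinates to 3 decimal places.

v 0.958 -3.518 -0.794
v 1.589 -3.629 -0.633
v 1.572 -2.812 -0.006
v 0.942 -2.702 -0.166
v 1.594 -3.403 -0.928
v 1.578 -2.586 -0.301
v 1.397 -3.213 -1.18
v 1.381 -2.396 -0.553
v 1.061 -3.12 -1.31
v 1.045 -2.303 -0.682
v 0.693 -3.154 -1.275
v 0.676 -2.337 -0.648
v 0.408 -3.303 -1.088
v 0.392 -2.486 -0.461
v 0.298 -3.521 -0.807
v 0.282 -2.704 -0.18
v 0.398 -3.738 -0.522
v 0.382 -2.921 0.105
v 0.675 -3.885 -0.323
v 0.659 -3.068 0.304
v 1.043 -3.916 -0.274
v 1.026 -3.099 0.354
v 1.383 -3.821 -0.389
v 1.367 -3.004 0.238
v 0.736 -3.008 -3.912
v 1.564 -2.667 -3.817
v 0.504 -2.932 -2.148
v 1.337 -2.339 -3.861
v 0.991 -2.145 -3.915
v 0.595 -2.121 -3.968
v 0.226 -2.273 -4.01
v -0.041 -2.57 -4.033
v -0.154 -2.954 -4.031
v -0.091 -3.349 -4.006
v 0.135 -3.676 -3.962
v 0.481 -3.871 -3.908
v 0.877 -3.895 -3.855
v 1.246 -3.743 -3.813
v 1.513 -3.446 -3.791
v 1.626 -3.061 -3.792
v -2.057 -0.88 2.137
v -1.412 -0.775 2.632
v -2.763 -0.82 3.043
v -1.513 -0.409 2.529
v -1.738 -0.152 2.337
v -2.037 -0.061 2.099
v -2.34 -0.158 1.869
v -2.578 -0.42 1.701
v -2.698 -0.788 1.633
v -2.67 -1.177 1.68
v -2.502 -1.497 1.832
v -2.233 -1.677 2.053
v -1.923 -1.673 2.294
v -1.644 -1.488 2.499
v -1.459 -1.164 2.621
f 2 1 5
f 2 5 3
f 3 5 6
f 3 6 4
f 5 1 7
f 5 7 6
f 6 7 8
f 6 8 4
f 7 1 9
f 7 9 8
f 8 9 10
f 8 10 4
f 9 1 11
f 9 11 10
f 10 11 12
f 10 12 4
f 11 1 13
f 11 13 12
f 12 13 14
f 12 14 4
f 13 1 15
f 13 15 14
f 14 15 16
f 14 16 4
f 15 1 17
f 15 17 16
f 16 17 18
f 16 18 4
f 17 1 19
f 17 19 18
f 18 19 20
f 18 20 4
f 19 1 21
f 19 21 20
f 20 21 22
f 20 22 4
f 21 1 23
f 21 23 22
f 22 23 24
f 22 24 4
f 23 1 2
f 23 2 24
f 24 2 3
f 24 3 4
f 26 25 28
f 26 28 27
f 28 25 29
f 28 29 27
f 29 25 30
f 29 30 27
f 30 25 31
f 30 31 27
f 31 25 32
f 31 32 27
f 32 25 33
f 32 33 27
f 33 25 34
f 33 34 27
f 34 25 35
f 34 35 27
f 35 25 36
f 35 36 27
f 36 25 37
f 36 37 27
f 37 25 38
f 37 38 27
f 38 25 39
f 38 39 27
f 39 25 40
f 39 40 27
f 40 25 26
f 40 26 27
f 42 41 44
f 42 44 43
f 44 41 45
f 44 45 43
f 45 41 46
f 45 46 43
f 46 41 47
f 46 47 43
f 47 41 48
f 47 48 43
f 48 41 49
f 48 49 43
f 49 41 50
f 49 50 43
f 50 41 51
f 50 51 43
f 51 41 52
f 51 52 43
f 52 41 53
f 52 53 43
f 53 41 54
f 53 54 43
f 54 41 55
f 54 55 43
f 55 41 42
f 55 42 43



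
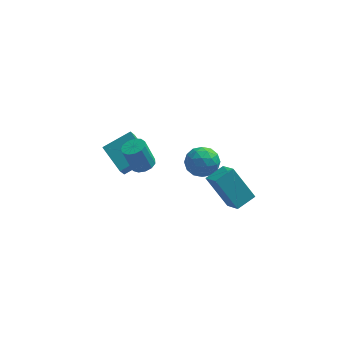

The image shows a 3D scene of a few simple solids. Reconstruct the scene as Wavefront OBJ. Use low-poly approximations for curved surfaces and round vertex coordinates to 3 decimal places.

v -4.32 3.938 -3.419
v -4.524 3.384 -2.575
v -2.832 4.566 -2.648
v -3.035 4.012 -1.804
v -3.365 2.528 -4.116
v -3.568 1.974 -3.272
v -1.876 3.156 -3.345
v -2.08 2.602 -2.501
v -2.28 -0.257 -0.433
v -1.889 0.274 -0.313
v -2.39 0.308 1.154
v -2.78 -0.223 1.033
v -2.222 0.41 -0.429
v -2.722 0.445 1.037
v -2.572 0.335 -0.547
v -3.073 0.369 0.919
v -2.83 0.071 -0.629
v -3.33 0.106 0.838
v -2.913 -0.297 -0.648
v -3.414 -0.262 0.818
v -2.795 -0.652 -0.6
v -3.296 -0.617 0.867
v -2.513 -0.882 -0.498
v -3.014 -0.847 0.968
v -2.158 -0.914 -0.376
v -2.658 -0.879 1.091
v -1.841 -0.737 -0.272
v -2.341 -0.702 1.195
v -1.663 -0.408 -0.219
v -2.164 -0.373 1.247
v -1.681 -0.031 -0.234
v -2.182 0.003 1.232
v 1.957 -3.13 -1.001
v 2.433 -4.074 -0.279
v 0.864 -2.451 0.607
v 1.34 -3.394 1.329
v 2.84 -2.446 -0.689
v 3.316 -3.389 0.033
v 1.747 -1.766 0.919
v 2.223 -2.71 1.641
v 0.729 -0.49 0.909
v 1.22 -1.005 0.268
v 0.2 -1.795 1.552
v 0.691 -2.31 0.911
v 1.156 -1.815 1.586
v 1.483 -1.009 1.188
v -0.063 -1.791 0.632
v 0.264 -0.985 0.234
v 0.73 -1.809 0.097
v 1.484 -1.824 0.687
v -0.064 -0.976 1.133
v 0.69 -0.991 1.723
v 1.021 -0.633 0.532
v 0.399 -2.167 1.288
v 0.672 -1.877 1.684
v 0.961 -2.179 1.308
v 1.176 -0.635 1.073
v 1.464 -0.938 0.696
v 1.427 -1.414 1.471
v -0.044 -1.862 1.124
v 0.244 -2.165 0.747
v 0.459 -0.621 0.512
v 0.748 -0.923 0.136
v -0.007 -1.386 0.349
v 1.022 -1.408 0.055
v 0.711 -2.175 0.433
v 0.268 -1.87 0.269
v 0.46 -1.396 0.035
v 1.465 -1.417 0.402
v 1.153 -2.184 0.78
v 1.427 -1.893 1.176
v 1.619 -1.419 0.942
v 1.177 -1.889 0.301
v 0.267 -0.616 1.04
v -0.045 -1.383 1.418
v -0.199 -1.381 0.878
v -0.007 -0.907 0.644
v 0.709 -0.625 1.387
v 0.398 -1.392 1.765
v 0.96 -1.404 1.785
v 1.152 -0.93 1.551
v 0.243 -0.911 1.519
f 2 4 1
f 5 2 1
f 1 4 3
f 3 5 1
f 2 8 4
f 6 2 5
f 6 8 2
f 4 8 3
f 7 5 3
f 3 8 7
f 7 6 5
f 8 6 7
f 10 9 13
f 10 13 11
f 11 13 14
f 11 14 12
f 13 9 15
f 13 15 14
f 14 15 16
f 14 16 12
f 15 9 17
f 15 17 16
f 16 17 18
f 16 18 12
f 17 9 19
f 17 19 18
f 18 19 20
f 18 20 12
f 19 9 21
f 19 21 20
f 20 21 22
f 20 22 12
f 21 9 23
f 21 23 22
f 22 23 24
f 22 24 12
f 23 9 25
f 23 25 24
f 24 25 26
f 24 26 12
f 25 9 27
f 25 27 26
f 26 27 28
f 26 28 12
f 27 9 29
f 27 29 28
f 28 29 30
f 28 30 12
f 29 9 31
f 29 31 30
f 30 31 32
f 30 32 12
f 31 9 10
f 31 10 32
f 32 10 11
f 32 11 12
f 34 36 33
f 37 34 33
f 33 36 35
f 35 37 33
f 34 40 36
f 38 34 37
f 38 40 34
f 36 40 35
f 39 37 35
f 35 40 39
f 39 38 37
f 40 38 39
f 41 78 57
f 78 52 81
f 57 81 46
f 78 81 57
f 41 57 53
f 57 46 58
f 53 58 42
f 57 58 53
f 41 53 62
f 53 42 63
f 62 63 48
f 53 63 62
f 41 62 74
f 62 48 77
f 74 77 51
f 62 77 74
f 41 74 78
f 74 51 82
f 78 82 52
f 74 82 78
f 42 58 69
f 58 46 72
f 69 72 50
f 58 72 69
f 46 81 59
f 81 52 80
f 59 80 45
f 81 80 59
f 52 82 79
f 82 51 75
f 79 75 43
f 82 75 79
f 51 77 76
f 77 48 64
f 76 64 47
f 77 64 76
f 48 63 68
f 63 42 65
f 68 65 49
f 63 65 68
f 44 70 56
f 70 50 71
f 56 71 45
f 70 71 56
f 44 56 54
f 56 45 55
f 54 55 43
f 56 55 54
f 44 54 61
f 54 43 60
f 61 60 47
f 54 60 61
f 44 61 66
f 61 47 67
f 66 67 49
f 61 67 66
f 44 66 70
f 66 49 73
f 70 73 50
f 66 73 70
f 45 71 59
f 71 50 72
f 59 72 46
f 71 72 59
f 43 55 79
f 55 45 80
f 79 80 52
f 55 80 79
f 47 60 76
f 60 43 75
f 76 75 51
f 60 75 76
f 49 67 68
f 67 47 64
f 68 64 48
f 67 64 68
f 50 73 69
f 73 49 65
f 69 65 42
f 73 65 69



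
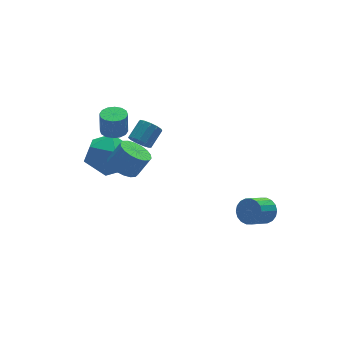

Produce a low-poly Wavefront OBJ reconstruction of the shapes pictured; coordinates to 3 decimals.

v 0.108 1.382 2.003
v 0.49 1.016 1.765
v 1.254 1.452 2.319
v 0.872 1.818 2.557
v 0.481 1.279 1.57
v 1.245 1.715 2.125
v 0.353 1.574 1.514
v 1.117 2.011 2.068
v 0.148 1.809 1.612
v 0.912 2.245 2.167
v -0.07 1.908 1.834
v 0.694 2.344 2.389
v -0.232 1.84 2.11
v 0.532 2.276 2.665
v -0.285 1.626 2.352
v 0.479 2.063 2.907
v -0.214 1.335 2.483
v 0.55 1.772 3.037
v -0.041 1.059 2.461
v 0.723 1.496 3.016
v 0.18 0.885 2.294
v 0.944 1.322 2.849
v 0.378 0.869 2.034
v 1.142 1.306 2.589
v -0.818 2.038 2.68
v -0.28 1.729 2.68
v -0.265 1.753 3.799
v -0.802 2.062 3.8
v -0.198 2.039 2.672
v -0.182 2.063 3.791
v -0.281 2.348 2.666
v -0.266 2.373 3.786
v -0.509 2.575 2.664
v -0.493 2.6 3.784
v -0.819 2.658 2.667
v -0.803 2.682 3.786
v -1.129 2.574 2.673
v -1.113 2.599 3.792
v -1.355 2.347 2.681
v -1.34 2.371 3.8
v -1.438 2.037 2.689
v -1.422 2.061 3.808
v -1.354 1.727 2.694
v -1.339 1.752 3.814
v -1.127 1.5 2.696
v -1.111 1.525 3.816
v -0.817 1.418 2.694
v -0.801 1.442 3.813
v -0.507 1.501 2.688
v -0.491 1.526 3.807
v -1.894 -1.08 3.047
v -1.266 -0.872 2.653
v -0.658 -0.953 3.578
v -1.286 -1.16 3.973
v -1.391 -0.572 2.761
v -0.783 -0.653 3.686
v -1.615 -0.372 2.926
v -1.007 -0.453 3.851
v -1.895 -0.313 3.115
v -1.287 -0.393 4.04
v -2.174 -0.405 3.29
v -1.566 -0.485 4.216
v -2.398 -0.631 3.418
v -1.79 -0.711 4.343
v -2.522 -0.946 3.472
v -1.914 -1.026 4.397
v -2.522 -1.287 3.442
v -1.914 -1.368 4.367
v -2.397 -1.587 3.334
v -1.789 -1.668 4.259
v -2.173 -1.787 3.169
v -1.565 -1.868 4.094
v -1.893 -1.847 2.98
v -1.285 -1.927 3.905
v -1.614 -1.755 2.804
v -1.006 -1.835 3.73
v -1.39 -1.529 2.677
v -0.782 -1.609 3.602
v -1.266 -1.214 2.623
v -0.658 -1.294 3.548
v -2.27 2.121 1.032
v -1.519 2.794 1.736
v -0.981 0.606 1.104
v -0.23 1.279 1.808
v -1.305 0.885 2.257
v -2.102 1.821 2.213
v -0.398 1.579 0.627
v -1.195 2.515 0.583
v -0.362 2.459 1.486
v -0.922 2.029 2.494
v -1.578 1.371 0.346
v -2.138 0.941 1.354
v 3.684 -3.523 -0.295
v 4.047 -3.526 0.268
v 3.099 -3.84 0.878
v 2.736 -3.837 0.315
v 3.946 -3.245 0.256
v 2.998 -3.56 0.865
v 3.793 -3.02 0.134
v 2.845 -3.335 0.744
v 3.619 -2.894 -0.072
v 2.671 -3.209 0.538
v 3.457 -2.893 -0.323
v 2.509 -3.208 0.287
v 3.34 -3.016 -0.568
v 2.393 -3.331 0.042
v 3.292 -3.24 -0.759
v 2.344 -3.555 -0.149
v 3.321 -3.52 -0.858
v 2.373 -3.834 -0.248
v 3.422 -3.8 -0.845
v 2.474 -4.115 -0.236
v 3.575 -4.025 -0.724
v 2.627 -4.34 -0.114
v 3.749 -4.151 -0.518
v 2.801 -4.466 0.092
v 3.911 -4.152 -0.267
v 2.963 -4.467 0.343
v 4.027 -4.029 -0.022
v 3.08 -4.344 0.588
v 4.076 -3.805 0.169
v 3.128 -4.12 0.779
f 2 1 5
f 2 5 3
f 3 5 6
f 3 6 4
f 5 1 7
f 5 7 6
f 6 7 8
f 6 8 4
f 7 1 9
f 7 9 8
f 8 9 10
f 8 10 4
f 9 1 11
f 9 11 10
f 10 11 12
f 10 12 4
f 11 1 13
f 11 13 12
f 12 13 14
f 12 14 4
f 13 1 15
f 13 15 14
f 14 15 16
f 14 16 4
f 15 1 17
f 15 17 16
f 16 17 18
f 16 18 4
f 17 1 19
f 17 19 18
f 18 19 20
f 18 20 4
f 19 1 21
f 19 21 20
f 20 21 22
f 20 22 4
f 21 1 23
f 21 23 22
f 22 23 24
f 22 24 4
f 23 1 2
f 23 2 24
f 24 2 3
f 24 3 4
f 26 25 29
f 26 29 27
f 27 29 30
f 27 30 28
f 29 25 31
f 29 31 30
f 30 31 32
f 30 32 28
f 31 25 33
f 31 33 32
f 32 33 34
f 32 34 28
f 33 25 35
f 33 35 34
f 34 35 36
f 34 36 28
f 35 25 37
f 35 37 36
f 36 37 38
f 36 38 28
f 37 25 39
f 37 39 38
f 38 39 40
f 38 40 28
f 39 25 41
f 39 41 40
f 40 41 42
f 40 42 28
f 41 25 43
f 41 43 42
f 42 43 44
f 42 44 28
f 43 25 45
f 43 45 44
f 44 45 46
f 44 46 28
f 45 25 47
f 45 47 46
f 46 47 48
f 46 48 28
f 47 25 49
f 47 49 48
f 48 49 50
f 48 50 28
f 49 25 26
f 49 26 50
f 50 26 27
f 50 27 28
f 52 51 55
f 52 55 53
f 53 55 56
f 53 56 54
f 55 51 57
f 55 57 56
f 56 57 58
f 56 58 54
f 57 51 59
f 57 59 58
f 58 59 60
f 58 60 54
f 59 51 61
f 59 61 60
f 60 61 62
f 60 62 54
f 61 51 63
f 61 63 62
f 62 63 64
f 62 64 54
f 63 51 65
f 63 65 64
f 64 65 66
f 64 66 54
f 65 51 67
f 65 67 66
f 66 67 68
f 66 68 54
f 67 51 69
f 67 69 68
f 68 69 70
f 68 70 54
f 69 51 71
f 69 71 70
f 70 71 72
f 70 72 54
f 71 51 73
f 71 73 72
f 72 73 74
f 72 74 54
f 73 51 75
f 73 75 74
f 74 75 76
f 74 76 54
f 75 51 77
f 75 77 76
f 76 77 78
f 76 78 54
f 77 51 79
f 77 79 78
f 78 79 80
f 78 80 54
f 79 51 52
f 79 52 80
f 80 52 53
f 80 53 54
f 81 92 86
f 81 86 82
f 81 82 88
f 81 88 91
f 81 91 92
f 82 86 90
f 86 92 85
f 92 91 83
f 91 88 87
f 88 82 89
f 84 90 85
f 84 85 83
f 84 83 87
f 84 87 89
f 84 89 90
f 85 90 86
f 83 85 92
f 87 83 91
f 89 87 88
f 90 89 82
f 94 93 97
f 94 97 95
f 95 97 98
f 95 98 96
f 97 93 99
f 97 99 98
f 98 99 100
f 98 100 96
f 99 93 101
f 99 101 100
f 100 101 102
f 100 102 96
f 101 93 103
f 101 103 102
f 102 103 104
f 102 104 96
f 103 93 105
f 103 105 104
f 104 105 106
f 104 106 96
f 105 93 107
f 105 107 106
f 106 107 108
f 106 108 96
f 107 93 109
f 107 109 108
f 108 109 110
f 108 110 96
f 109 93 111
f 109 111 110
f 110 111 112
f 110 112 96
f 111 93 113
f 111 113 112
f 112 113 114
f 112 114 96
f 113 93 115
f 113 115 114
f 114 115 116
f 114 116 96
f 115 93 117
f 115 117 116
f 116 117 118
f 116 118 96
f 117 93 119
f 117 119 118
f 118 119 120
f 118 120 96
f 119 93 121
f 119 121 120
f 120 121 122
f 120 122 96
f 121 93 94
f 121 94 122
f 122 94 95
f 122 95 96



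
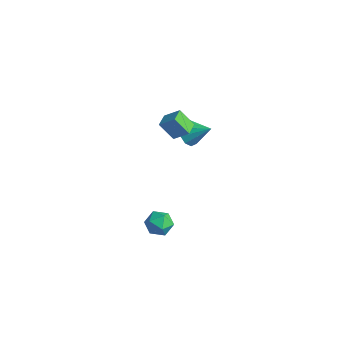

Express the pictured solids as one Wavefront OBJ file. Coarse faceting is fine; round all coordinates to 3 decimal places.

v 2.299 -2.89 -1.58
v 2.792 -3.518 -1.61
v 1.708 -3.402 -0.55
v 2.201 -4.03 -0.58
v 2.482 -3.312 -0.371
v 2.847 -2.995 -1.008
v 1.653 -3.925 -1.152
v 2.018 -3.608 -1.789
v 2.392 -4.158 -1.345
v 2.905 -3.779 -0.863
v 1.595 -3.141 -1.297
v 2.108 -2.762 -0.815
v -3.712 1.646 0.48
v -2.981 2.108 1.176
v -3.058 2.09 -0.502
v -2.328 2.552 0.194
v -3.232 0.908 0.466
v -2.502 1.37 1.162
v -2.579 1.352 -0.516
v -1.848 1.814 0.18
v -4.093 3.665 -2.347
v -3.665 3.821 -3.1
v -2.987 4.275 -1.593
v -3.977 4.253 -2.992
v -4.333 4.46 -2.637
v -4.598 4.364 -2.172
v -4.669 4.001 -1.773
v -4.52 3.51 -1.594
v -4.208 3.078 -1.702
v -3.852 2.87 -2.057
v -3.587 2.966 -2.522
v -3.516 3.329 -2.921
f 1 12 6
f 1 6 2
f 1 2 8
f 1 8 11
f 1 11 12
f 2 6 10
f 6 12 5
f 12 11 3
f 11 8 7
f 8 2 9
f 4 10 5
f 4 5 3
f 4 3 7
f 4 7 9
f 4 9 10
f 5 10 6
f 3 5 12
f 7 3 11
f 9 7 8
f 10 9 2
f 14 16 13
f 17 14 13
f 13 16 15
f 15 17 13
f 14 20 16
f 18 14 17
f 18 20 14
f 16 20 15
f 19 17 15
f 15 20 19
f 19 18 17
f 20 18 19
f 22 21 24
f 22 24 23
f 24 21 25
f 24 25 23
f 25 21 26
f 25 26 23
f 26 21 27
f 26 27 23
f 27 21 28
f 27 28 23
f 28 21 29
f 28 29 23
f 29 21 30
f 29 30 23
f 30 21 31
f 30 31 23
f 31 21 32
f 31 32 23
f 32 21 22
f 32 22 23



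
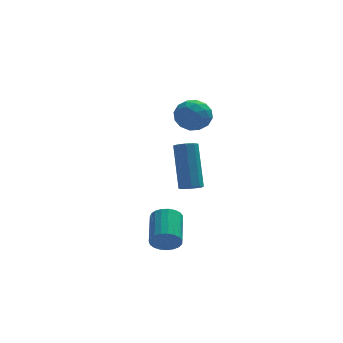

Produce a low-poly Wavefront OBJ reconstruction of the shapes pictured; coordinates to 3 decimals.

v -1.486 0.178 -1.914
v -1.208 -0.174 -1.67
v -1.177 1.09 0.118
v -1.454 1.442 -0.126
v -0.998 0.052 -1.834
v -0.967 1.316 -0.046
v -1.016 0.337 -2.035
v -0.985 1.601 -0.246
v -1.254 0.547 -2.179
v -1.223 1.811 -0.391
v -1.6 0.585 -2.2
v -1.569 1.849 -0.411
v -1.893 0.432 -2.086
v -1.862 1.696 -0.298
v -1.995 0.16 -1.893
v -1.964 1.424 -0.105
v -1.859 -0.103 -1.709
v -1.827 1.161 0.079
v -1.548 -0.235 -1.621
v -1.516 1.029 0.167
v -1.751 0.316 2.294
v -1.206 -0.083 1.847
v -1.854 -0.717 3.093
v -1.309 -1.116 2.646
v -1.08 -0.479 3.09
v -1.016 0.16 2.596
v -2.044 -0.96 2.344
v -1.98 -0.321 1.85
v -1.387 -0.872 1.878
v -0.792 -0.575 2.339
v -2.268 -0.225 2.601
v -1.673 0.072 3.062
v -1.47 0.207 2
v -1.59 -1.007 2.94
v -1.456 -0.632 3.2
v -1.136 -0.867 2.938
v -1.358 0.35 2.44
v -1.038 0.115 2.178
v -0.963 -0.117 2.908
v -2.022 -0.915 2.762
v -1.702 -1.15 2.5
v -1.924 0.067 2.002
v -1.604 -0.168 1.74
v -2.097 -0.683 2.032
v -1.256 -0.491 1.756
v -1.316 -1.098 2.226
v -1.748 -1.006 2.048
v -1.711 -0.631 1.758
v -0.906 -0.317 2.027
v -0.966 -0.924 2.497
v -0.831 -0.549 2.757
v -0.794 -0.174 2.467
v -1.012 -0.78 2.045
v -2.094 0.124 2.443
v -2.154 -0.483 2.913
v -2.266 -0.626 2.473
v -2.229 -0.251 2.183
v -1.744 0.298 2.714
v -1.804 -0.309 3.184
v -1.349 -0.169 3.182
v -1.312 0.206 2.892
v -2.048 -0.02 2.895
v -3.196 -3.437 -2.727
v -2.863 -3.296 -3.254
v -2.571 -1.921 -2.701
v -2.904 -2.063 -2.173
v -3.109 -3.217 -3.321
v -2.816 -1.842 -2.768
v -3.369 -3.176 -3.285
v -3.076 -1.801 -2.732
v -3.6 -3.18 -3.152
v -3.307 -1.806 -2.599
v -3.761 -3.229 -2.945
v -3.468 -1.855 -2.392
v -3.824 -3.314 -2.701
v -3.531 -1.939 -2.148
v -3.779 -3.42 -2.461
v -3.486 -2.046 -1.908
v -3.633 -3.529 -2.267
v -3.34 -2.155 -1.714
v -3.411 -3.622 -2.153
v -3.119 -2.248 -1.6
v -3.153 -3.683 -2.137
v -2.86 -2.309 -1.584
v -2.902 -3.702 -2.224
v -2.609 -2.328 -1.671
v -2.702 -3.675 -2.397
v -2.409 -2.301 -1.844
v -2.587 -3.607 -2.628
v -2.295 -2.232 -2.075
v -2.578 -3.509 -2.875
v -2.285 -2.135 -2.322
v -2.676 -3.399 -3.097
v -2.383 -2.025 -2.544
f 2 1 5
f 2 5 3
f 3 5 6
f 3 6 4
f 5 1 7
f 5 7 6
f 6 7 8
f 6 8 4
f 7 1 9
f 7 9 8
f 8 9 10
f 8 10 4
f 9 1 11
f 9 11 10
f 10 11 12
f 10 12 4
f 11 1 13
f 11 13 12
f 12 13 14
f 12 14 4
f 13 1 15
f 13 15 14
f 14 15 16
f 14 16 4
f 15 1 17
f 15 17 16
f 16 17 18
f 16 18 4
f 17 1 19
f 17 19 18
f 18 19 20
f 18 20 4
f 19 1 2
f 19 2 20
f 20 2 3
f 20 3 4
f 21 58 37
f 58 32 61
f 37 61 26
f 58 61 37
f 21 37 33
f 37 26 38
f 33 38 22
f 37 38 33
f 21 33 42
f 33 22 43
f 42 43 28
f 33 43 42
f 21 42 54
f 42 28 57
f 54 57 31
f 42 57 54
f 21 54 58
f 54 31 62
f 58 62 32
f 54 62 58
f 22 38 49
f 38 26 52
f 49 52 30
f 38 52 49
f 26 61 39
f 61 32 60
f 39 60 25
f 61 60 39
f 32 62 59
f 62 31 55
f 59 55 23
f 62 55 59
f 31 57 56
f 57 28 44
f 56 44 27
f 57 44 56
f 28 43 48
f 43 22 45
f 48 45 29
f 43 45 48
f 24 50 36
f 50 30 51
f 36 51 25
f 50 51 36
f 24 36 34
f 36 25 35
f 34 35 23
f 36 35 34
f 24 34 41
f 34 23 40
f 41 40 27
f 34 40 41
f 24 41 46
f 41 27 47
f 46 47 29
f 41 47 46
f 24 46 50
f 46 29 53
f 50 53 30
f 46 53 50
f 25 51 39
f 51 30 52
f 39 52 26
f 51 52 39
f 23 35 59
f 35 25 60
f 59 60 32
f 35 60 59
f 27 40 56
f 40 23 55
f 56 55 31
f 40 55 56
f 29 47 48
f 47 27 44
f 48 44 28
f 47 44 48
f 30 53 49
f 53 29 45
f 49 45 22
f 53 45 49
f 64 63 67
f 64 67 65
f 65 67 68
f 65 68 66
f 67 63 69
f 67 69 68
f 68 69 70
f 68 70 66
f 69 63 71
f 69 71 70
f 70 71 72
f 70 72 66
f 71 63 73
f 71 73 72
f 72 73 74
f 72 74 66
f 73 63 75
f 73 75 74
f 74 75 76
f 74 76 66
f 75 63 77
f 75 77 76
f 76 77 78
f 76 78 66
f 77 63 79
f 77 79 78
f 78 79 80
f 78 80 66
f 79 63 81
f 79 81 80
f 80 81 82
f 80 82 66
f 81 63 83
f 81 83 82
f 82 83 84
f 82 84 66
f 83 63 85
f 83 85 84
f 84 85 86
f 84 86 66
f 85 63 87
f 85 87 86
f 86 87 88
f 86 88 66
f 87 63 89
f 87 89 88
f 88 89 90
f 88 90 66
f 89 63 91
f 89 91 90
f 90 91 92
f 90 92 66
f 91 63 93
f 91 93 92
f 92 93 94
f 92 94 66
f 93 63 64
f 93 64 94
f 94 64 65
f 94 65 66



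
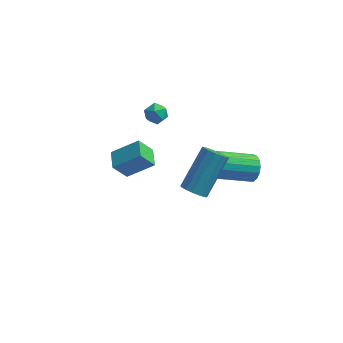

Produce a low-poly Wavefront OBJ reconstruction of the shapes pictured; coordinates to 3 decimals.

v -2.569 0.951 -4.696
v -3.188 0.679 -3.753
v -2.825 1.931 -4.581
v -3.444 1.659 -3.638
v -1.276 1.181 -3.782
v -1.895 0.909 -2.839
v -1.532 2.161 -3.667
v -2.151 1.889 -2.724
v 3.292 1.377 -3.446
v 3.684 1.067 -2.9
v 2 0.333 -2.108
v 1.608 0.643 -2.654
v 3.603 1.388 -2.774
v 1.919 0.655 -1.983
v 3.45 1.707 -2.803
v 1.767 0.973 -2.011
v 3.262 1.95 -2.979
v 1.578 1.216 -2.187
v 3.08 2.062 -3.261
v 1.397 1.328 -2.47
v 2.947 2.016 -3.586
v 1.263 1.283 -2.795
v 2.893 1.825 -3.879
v 1.209 1.091 -3.088
v 2.93 1.53 -4.073
v 1.246 0.797 -3.281
v 3.05 1.201 -4.123
v 1.366 0.467 -3.331
v 3.226 0.912 -4.018
v 1.542 0.178 -3.226
v 3.416 0.729 -3.782
v 1.733 -0.005 -2.99
v 3.578 0.695 -3.469
v 1.895 -0.039 -2.677
v 3.675 0.817 -3.15
v 1.991 0.083 -2.359
v -1.407 2.026 0.243
v -1.059 2.272 -0.222
v -1.521 1.168 -0.298
v -1.173 1.414 -0.763
v -0.903 1.264 -0.213
v -0.833 1.794 0.121
v -1.747 1.646 -0.641
v -1.677 2.176 -0.307
v -1.27 2.038 -0.769
v -0.748 1.801 -0.504
v -1.832 1.639 -0.016
v -1.31 1.402 0.249
v 1.376 -4.409 0.876
v 1.707 -4.865 1.159
v 2.435 -3.427 2.626
v 2.104 -2.971 2.344
v 1.909 -4.74 0.936
v 2.637 -3.301 2.403
v 1.968 -4.526 0.697
v 2.697 -3.088 2.164
v 1.869 -4.281 0.506
v 2.597 -2.843 1.973
v 1.638 -4.07 0.414
v 2.366 -2.632 1.882
v 1.336 -3.95 0.446
v 2.064 -2.512 1.914
v 1.045 -3.953 0.594
v 1.773 -2.515 2.061
v 0.843 -4.079 0.817
v 1.571 -2.64 2.284
v 0.783 -4.292 1.056
v 1.512 -2.854 2.523
v 0.883 -4.537 1.247
v 1.611 -3.099 2.714
v 1.114 -4.748 1.338
v 1.842 -3.31 2.806
v 1.416 -4.868 1.306
v 2.144 -3.43 2.774
f 2 4 1
f 5 2 1
f 1 4 3
f 3 5 1
f 2 8 4
f 6 2 5
f 6 8 2
f 4 8 3
f 7 5 3
f 3 8 7
f 7 6 5
f 8 6 7
f 10 9 13
f 10 13 11
f 11 13 14
f 11 14 12
f 13 9 15
f 13 15 14
f 14 15 16
f 14 16 12
f 15 9 17
f 15 17 16
f 16 17 18
f 16 18 12
f 17 9 19
f 17 19 18
f 18 19 20
f 18 20 12
f 19 9 21
f 19 21 20
f 20 21 22
f 20 22 12
f 21 9 23
f 21 23 22
f 22 23 24
f 22 24 12
f 23 9 25
f 23 25 24
f 24 25 26
f 24 26 12
f 25 9 27
f 25 27 26
f 26 27 28
f 26 28 12
f 27 9 29
f 27 29 28
f 28 29 30
f 28 30 12
f 29 9 31
f 29 31 30
f 30 31 32
f 30 32 12
f 31 9 33
f 31 33 32
f 32 33 34
f 32 34 12
f 33 9 35
f 33 35 34
f 34 35 36
f 34 36 12
f 35 9 10
f 35 10 36
f 36 10 11
f 36 11 12
f 37 48 42
f 37 42 38
f 37 38 44
f 37 44 47
f 37 47 48
f 38 42 46
f 42 48 41
f 48 47 39
f 47 44 43
f 44 38 45
f 40 46 41
f 40 41 39
f 40 39 43
f 40 43 45
f 40 45 46
f 41 46 42
f 39 41 48
f 43 39 47
f 45 43 44
f 46 45 38
f 50 49 53
f 50 53 51
f 51 53 54
f 51 54 52
f 53 49 55
f 53 55 54
f 54 55 56
f 54 56 52
f 55 49 57
f 55 57 56
f 56 57 58
f 56 58 52
f 57 49 59
f 57 59 58
f 58 59 60
f 58 60 52
f 59 49 61
f 59 61 60
f 60 61 62
f 60 62 52
f 61 49 63
f 61 63 62
f 62 63 64
f 62 64 52
f 63 49 65
f 63 65 64
f 64 65 66
f 64 66 52
f 65 49 67
f 65 67 66
f 66 67 68
f 66 68 52
f 67 49 69
f 67 69 68
f 68 69 70
f 68 70 52
f 69 49 71
f 69 71 70
f 70 71 72
f 70 72 52
f 71 49 73
f 71 73 72
f 72 73 74
f 72 74 52
f 73 49 50
f 73 50 74
f 74 50 51
f 74 51 52



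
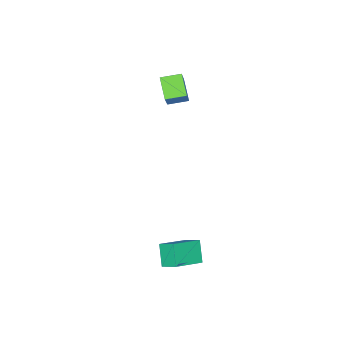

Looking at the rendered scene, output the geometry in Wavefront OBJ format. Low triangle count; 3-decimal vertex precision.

v -3.679 -2.291 2.422
v -4.267 -3.196 3.281
v -2.697 -1.536 3.889
v -3.285 -2.442 4.748
v -2.835 -3.018 2.232
v -3.423 -3.924 3.091
v -1.853 -2.264 3.699
v -2.441 -3.169 4.558
v 1.403 2.195 -2.649
v 1.318 3.048 -2.115
v 1.933 2.862 -3.631
v 1.848 3.715 -3.097
v 3.012 1.925 -1.963
v 2.927 2.778 -1.429
v 3.542 2.592 -2.945
v 3.457 3.445 -2.411
f 2 4 1
f 5 2 1
f 1 4 3
f 3 5 1
f 2 8 4
f 6 2 5
f 6 8 2
f 4 8 3
f 7 5 3
f 3 8 7
f 7 6 5
f 8 6 7
f 10 12 9
f 13 10 9
f 9 12 11
f 11 13 9
f 10 16 12
f 14 10 13
f 14 16 10
f 12 16 11
f 15 13 11
f 11 16 15
f 15 14 13
f 16 14 15



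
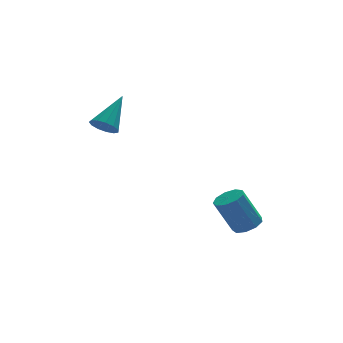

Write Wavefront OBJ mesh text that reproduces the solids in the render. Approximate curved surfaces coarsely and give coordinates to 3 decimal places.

v 3.259 0.517 -2.195
v 3.787 0.123 -1.881
v 2.99 0.37 -0.23
v 2.461 0.763 -0.545
v 3.916 0.605 -1.891
v 3.119 0.852 -0.24
v 3.738 1.046 -2.043
v 2.94 1.293 -0.392
v 3.335 1.239 -2.267
v 2.537 1.486 -0.616
v 2.897 1.094 -2.457
v 2.099 1.341 -0.806
v 2.628 0.679 -2.525
v 1.83 0.926 -0.874
v 2.654 0.188 -2.438
v 1.856 0.434 -0.788
v 2.964 -0.15 -2.238
v 2.166 0.097 -0.588
v 3.411 -0.175 -2.018
v 2.613 0.072 -0.368
v -2.405 2.898 3.373
v -1.835 2.688 3.047
v -1.315 3.942 4.607
v -1.948 3.015 2.87
v -2.207 3.305 2.853
v -2.528 3.465 3.001
v -2.811 3.446 3.267
v -2.965 3.252 3.568
v -2.941 2.946 3.806
v -2.747 2.625 3.907
v -2.445 2.39 3.839
v -2.13 2.316 3.623
v -1.903 2.427 3.327
f 2 1 5
f 2 5 3
f 3 5 6
f 3 6 4
f 5 1 7
f 5 7 6
f 6 7 8
f 6 8 4
f 7 1 9
f 7 9 8
f 8 9 10
f 8 10 4
f 9 1 11
f 9 11 10
f 10 11 12
f 10 12 4
f 11 1 13
f 11 13 12
f 12 13 14
f 12 14 4
f 13 1 15
f 13 15 14
f 14 15 16
f 14 16 4
f 15 1 17
f 15 17 16
f 16 17 18
f 16 18 4
f 17 1 19
f 17 19 18
f 18 19 20
f 18 20 4
f 19 1 2
f 19 2 20
f 20 2 3
f 20 3 4
f 22 21 24
f 22 24 23
f 24 21 25
f 24 25 23
f 25 21 26
f 25 26 23
f 26 21 27
f 26 27 23
f 27 21 28
f 27 28 23
f 28 21 29
f 28 29 23
f 29 21 30
f 29 30 23
f 30 21 31
f 30 31 23
f 31 21 32
f 31 32 23
f 32 21 33
f 32 33 23
f 33 21 22
f 33 22 23

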